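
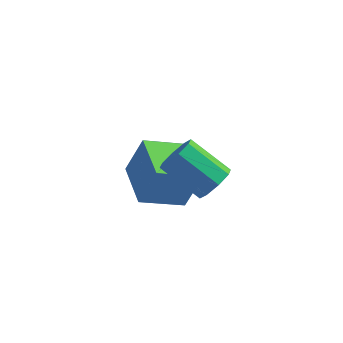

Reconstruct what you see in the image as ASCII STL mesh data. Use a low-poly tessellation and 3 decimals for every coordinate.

solid 
facet normal -0.786 -0.510 0.350
outer loop
vertex -1.249 2.188 -0.85
vertex -2.236 3.847 -0.651
vertex -1.851 2.022 -2.442
endloop
endfacet
facet normal 0.508 -0.855 -0.103
outer loop
vertex -0.444 2.933 -3.069
vertex -1.249 2.188 -0.85
vertex -1.851 2.022 -2.442
endloop
endfacet
facet normal -0.786 -0.509 0.350
outer loop
vertex -1.851 2.022 -2.442
vertex -2.236 3.847 -0.651
vertex -2.837 3.68 -2.243
endloop
endfacet
facet normal -0.352 -0.097 -0.931
outer loop
vertex -2.837 3.68 -2.243
vertex -0.444 2.933 -3.069
vertex -1.851 2.022 -2.442
endloop
endfacet
facet normal 0.352 0.098 0.931
outer loop
vertex -1.249 2.188 -0.85
vertex -0.829 4.758 -1.278
vertex -2.236 3.847 -0.651
endloop
endfacet
facet normal 0.509 -0.855 -0.102
outer loop
vertex 0.157 3.1 -1.477
vertex -1.249 2.188 -0.85
vertex -0.444 2.933 -3.069
endloop
endfacet
facet normal 0.352 0.098 0.931
outer loop
vertex 0.157 3.1 -1.477
vertex -0.829 4.758 -1.278
vertex -1.249 2.188 -0.85
endloop
endfacet
facet normal -0.508 0.855 0.102
outer loop
vertex -2.236 3.847 -0.651
vertex -0.829 4.758 -1.278
vertex -2.837 3.68 -2.243
endloop
endfacet
facet normal -0.352 -0.098 -0.931
outer loop
vertex -1.431 4.592 -2.87
vertex -0.444 2.933 -3.069
vertex -2.837 3.68 -2.243
endloop
endfacet
facet normal -0.509 0.855 0.103
outer loop
vertex -2.837 3.68 -2.243
vertex -0.829 4.758 -1.278
vertex -1.431 4.592 -2.87
endloop
endfacet
facet normal 0.786 0.510 -0.350
outer loop
vertex -1.431 4.592 -2.87
vertex 0.157 3.1 -1.477
vertex -0.444 2.933 -3.069
endloop
endfacet
facet normal 0.786 0.509 -0.350
outer loop
vertex -0.829 4.758 -1.278
vertex 0.157 3.1 -1.477
vertex -1.431 4.592 -2.87
endloop
endfacet
facet normal 0.799 -0.135 -0.586
outer loop
vertex 1.809 0.1 1.567
vertex 1.367 0.111 0.962
vertex 1.742 0.628 1.354
endloop
endfacet
facet normal 0.590 0.365 0.720
outer loop
vertex 1.809 0.1 1.567
vertex 1.742 0.628 1.354
vertex 0.395 0.339 2.604
endloop
endfacet
facet normal 0.590 0.365 0.720
outer loop
vertex 0.395 0.339 2.604
vertex 1.742 0.628 1.354
vertex 0.328 0.867 2.391
endloop
endfacet
facet normal -0.800 0.135 0.585
outer loop
vertex 0.395 0.339 2.604
vertex 0.328 0.867 2.391
vertex -0.047 0.349 1.998
endloop
endfacet
facet normal 0.799 -0.136 -0.586
outer loop
vertex 1.742 0.628 1.354
vertex 1.367 0.111 0.962
vertex 1.455 0.854 0.91
endloop
endfacet
facet normal 0.335 0.910 0.247
outer loop
vertex 1.742 0.628 1.354
vertex 1.455 0.854 0.91
vertex 0.328 0.867 2.391
endloop
endfacet
facet normal 0.333 0.910 0.246
outer loop
vertex 0.328 0.867 2.391
vertex 1.455 0.854 0.91
vertex 0.041 1.092 1.947
endloop
endfacet
facet normal -0.800 0.135 0.585
outer loop
vertex 0.328 0.867 2.391
vertex 0.041 1.092 1.947
vertex -0.047 0.349 1.998
endloop
endfacet
facet normal 0.800 -0.136 -0.585
outer loop
vertex 1.455 0.854 0.91
vertex 1.367 0.111 0.962
vertex 1.117 0.643 0.497
endloop
endfacet
facet normal -0.119 0.920 -0.373
outer loop
vertex 1.455 0.854 0.91
vertex 1.117 0.643 0.497
vertex 0.041 1.092 1.947
endloop
endfacet
facet normal -0.117 0.921 -0.372
outer loop
vertex 0.041 1.092 1.947
vertex 1.117 0.643 0.497
vertex -0.298 0.882 1.534
endloop
endfacet
facet normal -0.798 0.135 0.587
outer loop
vertex 0.041 1.092 1.947
vertex -0.298 0.882 1.534
vertex -0.047 0.349 1.998
endloop
endfacet
facet normal 0.799 -0.136 -0.585
outer loop
vertex 1.117 0.643 0.497
vertex 1.367 0.111 0.962
vertex 0.925 0.121 0.356
endloop
endfacet
facet normal -0.500 0.392 -0.772
outer loop
vertex 1.117 0.643 0.497
vertex 0.925 0.121 0.356
vertex -0.298 0.882 1.534
endloop
endfacet
facet normal -0.500 0.392 -0.772
outer loop
vertex -0.298 0.882 1.534
vertex 0.925 0.121 0.356
vertex -0.489 0.36 1.393
endloop
endfacet
facet normal -0.799 0.134 0.586
outer loop
vertex -0.298 0.882 1.534
vertex -0.489 0.36 1.393
vertex -0.047 0.349 1.998
endloop
endfacet
facet normal 0.800 -0.135 -0.585
outer loop
vertex 0.925 0.121 0.356
vertex 1.367 0.111 0.962
vertex 0.992 -0.407 0.569
endloop
endfacet
facet normal -0.590 -0.365 -0.720
outer loop
vertex 0.925 0.121 0.356
vertex 0.992 -0.407 0.569
vertex -0.489 0.36 1.393
endloop
endfacet
facet normal -0.590 -0.365 -0.720
outer loop
vertex -0.489 0.36 1.393
vertex 0.992 -0.407 0.569
vertex -0.422 -0.168 1.606
endloop
endfacet
facet normal -0.799 0.135 0.586
outer loop
vertex -0.489 0.36 1.393
vertex -0.422 -0.168 1.606
vertex -0.047 0.349 1.998
endloop
endfacet
facet normal 0.800 -0.135 -0.585
outer loop
vertex 0.992 -0.407 0.569
vertex 1.367 0.111 0.962
vertex 1.279 -0.632 1.013
endloop
endfacet
facet normal -0.334 -0.910 -0.245
outer loop
vertex 0.992 -0.407 0.569
vertex 1.279 -0.632 1.013
vertex -0.422 -0.168 1.606
endloop
endfacet
facet normal -0.334 -0.910 -0.247
outer loop
vertex -0.422 -0.168 1.606
vertex 1.279 -0.632 1.013
vertex -0.135 -0.394 2.05
endloop
endfacet
facet normal -0.799 0.136 0.586
outer loop
vertex -0.422 -0.168 1.606
vertex -0.135 -0.394 2.05
vertex -0.047 0.349 1.998
endloop
endfacet
facet normal 0.798 -0.135 -0.587
outer loop
vertex 1.279 -0.632 1.013
vertex 1.367 0.111 0.962
vertex 1.618 -0.422 1.426
endloop
endfacet
facet normal 0.118 -0.921 0.372
outer loop
vertex 1.279 -0.632 1.013
vertex 1.618 -0.422 1.426
vertex -0.135 -0.394 2.05
endloop
endfacet
facet normal 0.118 -0.920 0.373
outer loop
vertex -0.135 -0.394 2.05
vertex 1.618 -0.422 1.426
vertex 0.203 -0.183 2.463
endloop
endfacet
facet normal -0.800 0.136 0.585
outer loop
vertex -0.135 -0.394 2.05
vertex 0.203 -0.183 2.463
vertex -0.047 0.349 1.998
endloop
endfacet
facet normal 0.799 -0.134 -0.586
outer loop
vertex 1.618 -0.422 1.426
vertex 1.367 0.111 0.962
vertex 1.809 0.1 1.567
endloop
endfacet
facet normal 0.500 -0.392 0.772
outer loop
vertex 1.618 -0.422 1.426
vertex 1.809 0.1 1.567
vertex 0.203 -0.183 2.463
endloop
endfacet
facet normal 0.500 -0.392 0.772
outer loop
vertex 0.203 -0.183 2.463
vertex 1.809 0.1 1.567
vertex 0.395 0.339 2.604
endloop
endfacet
facet normal -0.799 0.136 0.585
outer loop
vertex 0.203 -0.183 2.463
vertex 0.395 0.339 2.604
vertex -0.047 0.349 1.998
endloop
endfacet

endsolid


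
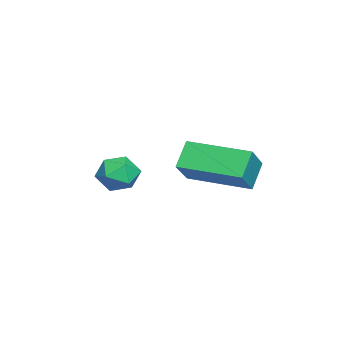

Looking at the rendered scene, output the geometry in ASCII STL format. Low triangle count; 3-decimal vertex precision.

solid 
facet normal -0.743 0.115 -0.660
outer loop
vertex -3.345 1.55 -2.91
vertex -2.965 3.45 -3.007
vertex -2.711 1.386 -3.652
endloop
endfacet
facet normal -0.196 -0.979 0.049
outer loop
vertex -1.835 1.25 -2.873
vertex -3.345 1.55 -2.91
vertex -2.711 1.386 -3.652
endloop
endfacet
facet normal -0.743 0.115 -0.660
outer loop
vertex -2.711 1.386 -3.652
vertex -2.965 3.45 -3.007
vertex -2.331 3.286 -3.749
endloop
endfacet
facet normal 0.641 -0.166 -0.750
outer loop
vertex -2.331 3.286 -3.749
vertex -1.835 1.25 -2.873
vertex -2.711 1.386 -3.652
endloop
endfacet
facet normal -0.641 0.166 0.750
outer loop
vertex -3.345 1.55 -2.91
vertex -2.089 3.314 -2.228
vertex -2.965 3.45 -3.007
endloop
endfacet
facet normal -0.196 -0.979 0.049
outer loop
vertex -2.469 1.414 -2.131
vertex -3.345 1.55 -2.91
vertex -1.835 1.25 -2.873
endloop
endfacet
facet normal -0.641 0.166 0.750
outer loop
vertex -2.469 1.414 -2.131
vertex -2.089 3.314 -2.228
vertex -3.345 1.55 -2.91
endloop
endfacet
facet normal 0.196 0.979 -0.049
outer loop
vertex -2.965 3.45 -3.007
vertex -2.089 3.314 -2.228
vertex -2.331 3.286 -3.749
endloop
endfacet
facet normal 0.641 -0.166 -0.750
outer loop
vertex -1.455 3.15 -2.97
vertex -1.835 1.25 -2.873
vertex -2.331 3.286 -3.749
endloop
endfacet
facet normal 0.196 0.979 -0.049
outer loop
vertex -2.331 3.286 -3.749
vertex -2.089 3.314 -2.228
vertex -1.455 3.15 -2.97
endloop
endfacet
facet normal 0.743 -0.115 0.660
outer loop
vertex -1.455 3.15 -2.97
vertex -2.469 1.414 -2.131
vertex -1.835 1.25 -2.873
endloop
endfacet
facet normal 0.743 -0.115 0.660
outer loop
vertex -2.089 3.314 -2.228
vertex -2.469 1.414 -2.131
vertex -1.455 3.15 -2.97
endloop
endfacet
facet normal -0.717 0.618 0.323
outer loop
vertex -2.627 0.108 -3.45
vertex -3.111 -0.339 -3.669
vertex -2.861 -0.387 -3.023
endloop
endfacet
facet normal -0.128 0.682 0.720
outer loop
vertex -2.627 0.108 -3.45
vertex -2.861 -0.387 -3.023
vertex -2.183 -0.238 -3.044
endloop
endfacet
facet normal 0.410 0.865 0.289
outer loop
vertex -2.627 0.108 -3.45
vertex -2.183 -0.238 -3.044
vertex -2.014 -0.098 -3.702
endloop
endfacet
facet normal 0.153 0.914 -0.376
outer loop
vertex -2.627 0.108 -3.45
vertex -2.014 -0.098 -3.702
vertex -2.588 -0.161 -4.088
endloop
endfacet
facet normal -0.543 0.761 -0.354
outer loop
vertex -2.627 0.108 -3.45
vertex -2.588 -0.161 -4.088
vertex -3.111 -0.339 -3.669
endloop
endfacet
facet normal 0.022 0.041 0.999
outer loop
vertex -2.183 -0.238 -3.044
vertex -2.861 -0.387 -3.023
vertex -2.392 -0.899 -3.012
endloop
endfacet
facet normal -0.932 -0.062 0.356
outer loop
vertex -2.861 -0.387 -3.023
vertex -3.111 -0.339 -3.669
vertex -2.966 -0.962 -3.398
endloop
endfacet
facet normal -0.651 0.170 -0.740
outer loop
vertex -3.111 -0.339 -3.669
vertex -2.588 -0.161 -4.088
vertex -2.797 -0.822 -4.056
endloop
endfacet
facet normal 0.475 0.418 -0.774
outer loop
vertex -2.588 -0.161 -4.088
vertex -2.014 -0.098 -3.702
vertex -2.119 -0.673 -4.077
endloop
endfacet
facet normal 0.892 0.338 0.301
outer loop
vertex -2.014 -0.098 -3.702
vertex -2.183 -0.238 -3.044
vertex -1.869 -0.721 -3.431
endloop
endfacet
facet normal -0.153 -0.914 0.376
outer loop
vertex -2.353 -1.168 -3.65
vertex -2.392 -0.899 -3.012
vertex -2.966 -0.962 -3.398
endloop
endfacet
facet normal -0.410 -0.865 -0.289
outer loop
vertex -2.353 -1.168 -3.65
vertex -2.966 -0.962 -3.398
vertex -2.797 -0.822 -4.056
endloop
endfacet
facet normal 0.128 -0.682 -0.720
outer loop
vertex -2.353 -1.168 -3.65
vertex -2.797 -0.822 -4.056
vertex -2.119 -0.673 -4.077
endloop
endfacet
facet normal 0.717 -0.618 -0.323
outer loop
vertex -2.353 -1.168 -3.65
vertex -2.119 -0.673 -4.077
vertex -1.869 -0.721 -3.431
endloop
endfacet
facet normal 0.543 -0.761 0.354
outer loop
vertex -2.353 -1.168 -3.65
vertex -1.869 -0.721 -3.431
vertex -2.392 -0.899 -3.012
endloop
endfacet
facet normal -0.475 -0.418 0.774
outer loop
vertex -2.966 -0.962 -3.398
vertex -2.392 -0.899 -3.012
vertex -2.861 -0.387 -3.023
endloop
endfacet
facet normal -0.892 -0.338 -0.301
outer loop
vertex -2.797 -0.822 -4.056
vertex -2.966 -0.962 -3.398
vertex -3.111 -0.339 -3.669
endloop
endfacet
facet normal -0.022 -0.041 -0.999
outer loop
vertex -2.119 -0.673 -4.077
vertex -2.797 -0.822 -4.056
vertex -2.588 -0.161 -4.088
endloop
endfacet
facet normal 0.932 0.062 -0.356
outer loop
vertex -1.869 -0.721 -3.431
vertex -2.119 -0.673 -4.077
vertex -2.014 -0.098 -3.702
endloop
endfacet
facet normal 0.651 -0.170 0.740
outer loop
vertex -2.392 -0.899 -3.012
vertex -1.869 -0.721 -3.431
vertex -2.183 -0.238 -3.044
endloop
endfacet

endsolid


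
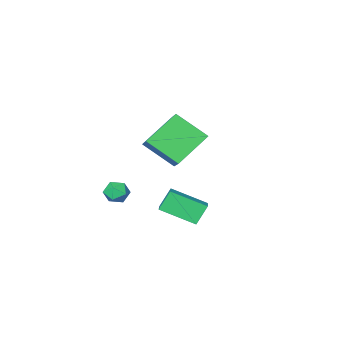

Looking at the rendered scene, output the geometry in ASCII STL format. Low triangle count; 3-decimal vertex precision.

solid 
facet normal -0.648 0.641 -0.410
outer loop
vertex -0.668 2.28 1.171
vertex -0.139 3.054 1.545
vertex -0.077 2.307 0.279
endloop
endfacet
facet normal -0.524 -0.767 -0.370
outer loop
vertex 1.059 1.186 0.995
vertex -0.668 2.28 1.171
vertex -0.077 2.307 0.279
endloop
endfacet
facet normal -0.649 0.641 -0.410
outer loop
vertex -0.077 2.307 0.279
vertex -0.139 3.054 1.545
vertex 0.452 3.082 0.653
endloop
endfacet
facet normal 0.551 0.026 -0.834
outer loop
vertex 0.452 3.082 0.653
vertex 1.059 1.186 0.995
vertex -0.077 2.307 0.279
endloop
endfacet
facet normal -0.551 -0.026 0.834
outer loop
vertex -0.668 2.28 1.171
vertex 0.997 1.933 2.261
vertex -0.139 3.054 1.545
endloop
endfacet
facet normal -0.524 -0.767 -0.371
outer loop
vertex 0.468 1.158 1.887
vertex -0.668 2.28 1.171
vertex 1.059 1.186 0.995
endloop
endfacet
facet normal -0.551 -0.026 0.834
outer loop
vertex 0.468 1.158 1.887
vertex 0.997 1.933 2.261
vertex -0.668 2.28 1.171
endloop
endfacet
facet normal 0.523 0.767 0.371
outer loop
vertex -0.139 3.054 1.545
vertex 0.997 1.933 2.261
vertex 0.452 3.082 0.653
endloop
endfacet
facet normal 0.551 0.026 -0.834
outer loop
vertex 1.588 1.96 1.369
vertex 1.059 1.186 0.995
vertex 0.452 3.082 0.653
endloop
endfacet
facet normal 0.524 0.767 0.370
outer loop
vertex 0.452 3.082 0.653
vertex 0.997 1.933 2.261
vertex 1.588 1.96 1.369
endloop
endfacet
facet normal 0.649 -0.641 0.410
outer loop
vertex 1.588 1.96 1.369
vertex 0.468 1.158 1.887
vertex 1.059 1.186 0.995
endloop
endfacet
facet normal 0.649 -0.641 0.410
outer loop
vertex 0.997 1.933 2.261
vertex 0.468 1.158 1.887
vertex 1.588 1.96 1.369
endloop
endfacet
facet normal -0.474 0.657 -0.587
outer loop
vertex -3.389 -1.732 2.635
vertex -1.719 -1.597 1.437
vertex -3.946 -2.949 1.722
endloop
endfacet
facet normal -0.811 -0.065 0.582
outer loop
vertex -3.041 -4.203 2.843
vertex -3.389 -1.732 2.635
vertex -3.946 -2.949 1.722
endloop
endfacet
facet normal -0.474 0.657 -0.587
outer loop
vertex -3.946 -2.949 1.722
vertex -1.719 -1.597 1.437
vertex -2.275 -2.814 0.524
endloop
endfacet
facet normal -0.343 -0.751 -0.563
outer loop
vertex -2.275 -2.814 0.524
vertex -3.041 -4.203 2.843
vertex -3.946 -2.949 1.722
endloop
endfacet
facet normal 0.343 0.751 0.563
outer loop
vertex -3.389 -1.732 2.635
vertex -0.814 -2.851 2.558
vertex -1.719 -1.597 1.437
endloop
endfacet
facet normal -0.811 -0.065 0.581
outer loop
vertex -2.485 -2.986 3.756
vertex -3.389 -1.732 2.635
vertex -3.041 -4.203 2.843
endloop
endfacet
facet normal 0.343 0.751 0.564
outer loop
vertex -2.485 -2.986 3.756
vertex -0.814 -2.851 2.558
vertex -3.389 -1.732 2.635
endloop
endfacet
facet normal 0.811 0.066 -0.581
outer loop
vertex -1.719 -1.597 1.437
vertex -0.814 -2.851 2.558
vertex -2.275 -2.814 0.524
endloop
endfacet
facet normal -0.343 -0.751 -0.563
outer loop
vertex -1.371 -4.068 1.645
vertex -3.041 -4.203 2.843
vertex -2.275 -2.814 0.524
endloop
endfacet
facet normal 0.811 0.065 -0.581
outer loop
vertex -2.275 -2.814 0.524
vertex -0.814 -2.851 2.558
vertex -1.371 -4.068 1.645
endloop
endfacet
facet normal 0.474 -0.657 0.587
outer loop
vertex -1.371 -4.068 1.645
vertex -2.485 -2.986 3.756
vertex -3.041 -4.203 2.843
endloop
endfacet
facet normal 0.474 -0.657 0.587
outer loop
vertex -0.814 -2.851 2.558
vertex -2.485 -2.986 3.756
vertex -1.371 -4.068 1.645
endloop
endfacet
facet normal -0.090 0.629 0.772
outer loop
vertex 1.434 -0.916 0.832
vertex 1.206 -1.402 1.201
vertex 1.846 -1.283 1.179
endloop
endfacet
facet normal 0.445 0.826 0.345
outer loop
vertex 1.434 -0.916 0.832
vertex 1.846 -1.283 1.179
vertex 1.998 -1.11 0.569
endloop
endfacet
facet normal 0.178 0.935 -0.308
outer loop
vertex 1.434 -0.916 0.832
vertex 1.998 -1.11 0.569
vertex 1.451 -1.123 0.214
endloop
endfacet
facet normal -0.522 0.804 -0.284
outer loop
vertex 1.434 -0.916 0.832
vertex 1.451 -1.123 0.214
vertex 0.962 -1.303 0.604
endloop
endfacet
facet normal -0.689 0.615 0.384
outer loop
vertex 1.434 -0.916 0.832
vertex 0.962 -1.303 0.604
vertex 1.206 -1.402 1.201
endloop
endfacet
facet normal 0.908 0.284 0.307
outer loop
vertex 1.998 -1.11 0.569
vertex 1.846 -1.283 1.179
vertex 2.118 -1.717 0.776
endloop
endfacet
facet normal 0.041 -0.036 0.999
outer loop
vertex 1.846 -1.283 1.179
vertex 1.206 -1.402 1.201
vertex 1.629 -1.897 1.166
endloop
endfacet
facet normal -0.927 -0.057 0.370
outer loop
vertex 1.206 -1.402 1.201
vertex 0.962 -1.303 0.604
vertex 1.082 -1.91 0.811
endloop
endfacet
facet normal -0.658 0.248 -0.711
outer loop
vertex 0.962 -1.303 0.604
vertex 1.451 -1.123 0.214
vertex 1.234 -1.737 0.201
endloop
endfacet
facet normal 0.476 0.460 -0.750
outer loop
vertex 1.451 -1.123 0.214
vertex 1.998 -1.11 0.569
vertex 1.874 -1.618 0.179
endloop
endfacet
facet normal 0.522 -0.804 0.284
outer loop
vertex 1.646 -2.104 0.548
vertex 2.118 -1.717 0.776
vertex 1.629 -1.897 1.166
endloop
endfacet
facet normal -0.178 -0.935 0.308
outer loop
vertex 1.646 -2.104 0.548
vertex 1.629 -1.897 1.166
vertex 1.082 -1.91 0.811
endloop
endfacet
facet normal -0.445 -0.826 -0.345
outer loop
vertex 1.646 -2.104 0.548
vertex 1.082 -1.91 0.811
vertex 1.234 -1.737 0.201
endloop
endfacet
facet normal 0.090 -0.629 -0.772
outer loop
vertex 1.646 -2.104 0.548
vertex 1.234 -1.737 0.201
vertex 1.874 -1.618 0.179
endloop
endfacet
facet normal 0.689 -0.615 -0.384
outer loop
vertex 1.646 -2.104 0.548
vertex 1.874 -1.618 0.179
vertex 2.118 -1.717 0.776
endloop
endfacet
facet normal 0.658 -0.248 0.711
outer loop
vertex 1.629 -1.897 1.166
vertex 2.118 -1.717 0.776
vertex 1.846 -1.283 1.179
endloop
endfacet
facet normal -0.476 -0.460 0.750
outer loop
vertex 1.082 -1.91 0.811
vertex 1.629 -1.897 1.166
vertex 1.206 -1.402 1.201
endloop
endfacet
facet normal -0.908 -0.284 -0.307
outer loop
vertex 1.234 -1.737 0.201
vertex 1.082 -1.91 0.811
vertex 0.962 -1.303 0.604
endloop
endfacet
facet normal -0.041 0.036 -0.999
outer loop
vertex 1.874 -1.618 0.179
vertex 1.234 -1.737 0.201
vertex 1.451 -1.123 0.214
endloop
endfacet
facet normal 0.927 0.057 -0.370
outer loop
vertex 2.118 -1.717 0.776
vertex 1.874 -1.618 0.179
vertex 1.998 -1.11 0.569
endloop
endfacet

endsolid


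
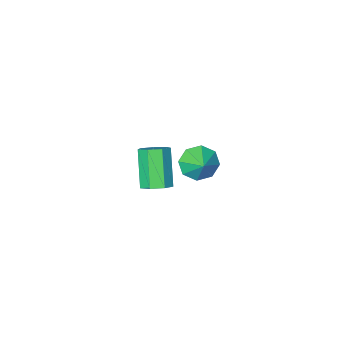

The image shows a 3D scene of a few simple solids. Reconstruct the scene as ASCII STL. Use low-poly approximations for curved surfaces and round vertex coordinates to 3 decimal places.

solid 
facet normal -0.275 -0.802 -0.531
outer loop
vertex 4.052 3.322 1.846
vertex 3.723 2.959 2.564
vertex 3.412 3.479 1.94
endloop
endfacet
facet normal 0.181 0.930 -0.319
outer loop
vertex 4.052 3.322 1.846
vertex 3.412 3.479 1.94
vertex 3.997 3.761 3.096
endloop
endfacet
facet normal -0.274 -0.802 -0.531
outer loop
vertex 3.412 3.479 1.94
vertex 3.723 2.959 2.564
vertex 2.954 3.331 2.4
endloop
endfacet
facet normal -0.352 0.935 -0.050
outer loop
vertex 3.412 3.479 1.94
vertex 2.954 3.331 2.4
vertex 3.997 3.761 3.096
endloop
endfacet
facet normal -0.275 -0.802 -0.530
outer loop
vertex 2.954 3.331 2.4
vertex 3.723 2.959 2.564
vertex 2.946 2.966 2.956
endloop
endfacet
facet normal -0.578 0.686 0.442
outer loop
vertex 2.954 3.331 2.4
vertex 2.946 2.966 2.956
vertex 3.997 3.761 3.096
endloop
endfacet
facet normal -0.275 -0.802 -0.531
outer loop
vertex 2.946 2.966 2.956
vertex 3.723 2.959 2.564
vertex 3.393 2.596 3.283
endloop
endfacet
facet normal -0.365 0.329 0.871
outer loop
vertex 2.946 2.966 2.956
vertex 3.393 2.596 3.283
vertex 3.997 3.761 3.096
endloop
endfacet
facet normal -0.274 -0.802 -0.531
outer loop
vertex 3.393 2.596 3.283
vertex 3.723 2.959 2.564
vertex 4.034 2.439 3.189
endloop
endfacet
facet normal 0.162 0.074 0.984
outer loop
vertex 3.393 2.596 3.283
vertex 4.034 2.439 3.189
vertex 3.997 3.761 3.096
endloop
endfacet
facet normal -0.274 -0.802 -0.531
outer loop
vertex 4.034 2.439 3.189
vertex 3.723 2.959 2.564
vertex 4.492 2.587 2.729
endloop
endfacet
facet normal 0.696 0.070 0.715
outer loop
vertex 4.034 2.439 3.189
vertex 4.492 2.587 2.729
vertex 3.997 3.761 3.096
endloop
endfacet
facet normal -0.274 -0.802 -0.531
outer loop
vertex 4.492 2.587 2.729
vertex 3.723 2.959 2.564
vertex 4.499 2.953 2.173
endloop
endfacet
facet normal 0.921 0.319 0.222
outer loop
vertex 4.492 2.587 2.729
vertex 4.499 2.953 2.173
vertex 3.997 3.761 3.096
endloop
endfacet
facet normal -0.274 -0.802 -0.531
outer loop
vertex 4.499 2.953 2.173
vertex 3.723 2.959 2.564
vertex 4.052 3.322 1.846
endloop
endfacet
facet normal 0.708 0.675 -0.206
outer loop
vertex 4.499 2.953 2.173
vertex 4.052 3.322 1.846
vertex 3.997 3.761 3.096
endloop
endfacet
facet normal 0.259 0.536 -0.804
outer loop
vertex 3.562 -1.356 -2.637
vertex 3.027 -1.698 -3.037
vertex 2.978 -1.068 -2.633
endloop
endfacet
facet normal 0.359 0.719 0.596
outer loop
vertex 3.562 -1.356 -2.637
vertex 2.978 -1.068 -2.633
vertex 3.028 -2.461 -0.982
endloop
endfacet
facet normal 0.359 0.719 0.596
outer loop
vertex 3.028 -2.461 -0.982
vertex 2.978 -1.068 -2.633
vertex 2.444 -2.173 -0.978
endloop
endfacet
facet normal -0.259 -0.537 0.803
outer loop
vertex 3.028 -2.461 -0.982
vertex 2.444 -2.173 -0.978
vertex 2.493 -2.802 -1.383
endloop
endfacet
facet normal 0.259 0.536 -0.804
outer loop
vertex 2.978 -1.068 -2.633
vertex 3.027 -1.698 -3.037
vertex 2.431 -1.254 -2.933
endloop
endfacet
facet normal -0.477 0.794 0.377
outer loop
vertex 2.978 -1.068 -2.633
vertex 2.431 -1.254 -2.933
vertex 2.444 -2.173 -0.978
endloop
endfacet
facet normal -0.476 0.795 0.377
outer loop
vertex 2.444 -2.173 -0.978
vertex 2.431 -1.254 -2.933
vertex 1.898 -2.358 -1.278
endloop
endfacet
facet normal -0.259 -0.537 0.803
outer loop
vertex 2.444 -2.173 -0.978
vertex 1.898 -2.358 -1.278
vertex 2.493 -2.802 -1.383
endloop
endfacet
facet normal 0.259 0.536 -0.803
outer loop
vertex 2.431 -1.254 -2.933
vertex 3.027 -1.698 -3.037
vertex 2.333 -1.774 -3.312
endloop
endfacet
facet normal -0.954 0.272 -0.126
outer loop
vertex 2.431 -1.254 -2.933
vertex 2.333 -1.774 -3.312
vertex 1.898 -2.358 -1.278
endloop
endfacet
facet normal -0.954 0.273 -0.126
outer loop
vertex 1.898 -2.358 -1.278
vertex 2.333 -1.774 -3.312
vertex 1.799 -2.878 -1.657
endloop
endfacet
facet normal -0.258 -0.536 0.803
outer loop
vertex 1.898 -2.358 -1.278
vertex 1.799 -2.878 -1.657
vertex 2.493 -2.802 -1.383
endloop
endfacet
facet normal 0.259 0.537 -0.803
outer loop
vertex 2.333 -1.774 -3.312
vertex 3.027 -1.698 -3.037
vertex 2.757 -2.236 -3.484
endloop
endfacet
facet normal -0.713 -0.455 -0.534
outer loop
vertex 2.333 -1.774 -3.312
vertex 2.757 -2.236 -3.484
vertex 1.799 -2.878 -1.657
endloop
endfacet
facet normal -0.713 -0.455 -0.534
outer loop
vertex 1.799 -2.878 -1.657
vertex 2.757 -2.236 -3.484
vertex 2.223 -3.341 -1.829
endloop
endfacet
facet normal -0.259 -0.536 0.804
outer loop
vertex 1.799 -2.878 -1.657
vertex 2.223 -3.341 -1.829
vertex 2.493 -2.802 -1.383
endloop
endfacet
facet normal 0.259 0.537 -0.803
outer loop
vertex 2.757 -2.236 -3.484
vertex 3.027 -1.698 -3.037
vertex 3.384 -2.293 -3.32
endloop
endfacet
facet normal 0.065 -0.839 -0.540
outer loop
vertex 2.757 -2.236 -3.484
vertex 3.384 -2.293 -3.32
vertex 2.223 -3.341 -1.829
endloop
endfacet
facet normal 0.065 -0.839 -0.540
outer loop
vertex 2.223 -3.341 -1.829
vertex 3.384 -2.293 -3.32
vertex 2.851 -3.398 -1.665
endloop
endfacet
facet normal -0.259 -0.536 0.804
outer loop
vertex 2.223 -3.341 -1.829
vertex 2.851 -3.398 -1.665
vertex 2.493 -2.802 -1.383
endloop
endfacet
facet normal 0.259 0.537 -0.803
outer loop
vertex 3.384 -2.293 -3.32
vertex 3.027 -1.698 -3.037
vertex 3.742 -1.902 -2.943
endloop
endfacet
facet normal 0.794 -0.592 -0.140
outer loop
vertex 3.384 -2.293 -3.32
vertex 3.742 -1.902 -2.943
vertex 2.851 -3.398 -1.665
endloop
endfacet
facet normal 0.794 -0.592 -0.140
outer loop
vertex 2.851 -3.398 -1.665
vertex 3.742 -1.902 -2.943
vertex 3.209 -3.007 -1.288
endloop
endfacet
facet normal -0.260 -0.536 0.803
outer loop
vertex 2.851 -3.398 -1.665
vertex 3.209 -3.007 -1.288
vertex 2.493 -2.802 -1.383
endloop
endfacet
facet normal 0.259 0.536 -0.804
outer loop
vertex 3.742 -1.902 -2.943
vertex 3.027 -1.698 -3.037
vertex 3.562 -1.356 -2.637
endloop
endfacet
facet normal 0.926 0.100 0.365
outer loop
vertex 3.742 -1.902 -2.943
vertex 3.562 -1.356 -2.637
vertex 3.209 -3.007 -1.288
endloop
endfacet
facet normal 0.925 0.101 0.366
outer loop
vertex 3.209 -3.007 -1.288
vertex 3.562 -1.356 -2.637
vertex 3.028 -2.461 -0.982
endloop
endfacet
facet normal -0.260 -0.536 0.803
outer loop
vertex 3.209 -3.007 -1.288
vertex 3.028 -2.461 -0.982
vertex 2.493 -2.802 -1.383
endloop
endfacet

endsolid


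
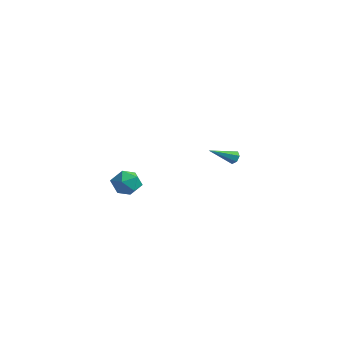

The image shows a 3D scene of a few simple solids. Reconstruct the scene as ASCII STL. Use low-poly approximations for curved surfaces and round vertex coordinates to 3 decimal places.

solid 
facet normal 0.187 0.386 0.903
outer loop
vertex 2.828 -3.199 3.94
vertex 2.7 -4.081 4.343
vertex 3.588 -3.805 4.041
endloop
endfacet
facet normal 0.540 0.743 0.396
outer loop
vertex 2.828 -3.199 3.94
vertex 3.588 -3.805 4.041
vertex 3.481 -3.288 3.218
endloop
endfacet
facet normal 0.060 0.996 -0.069
outer loop
vertex 2.828 -3.199 3.94
vertex 3.481 -3.288 3.218
vertex 2.526 -3.245 3.011
endloop
endfacet
facet normal -0.587 0.795 0.151
outer loop
vertex 2.828 -3.199 3.94
vertex 2.526 -3.245 3.011
vertex 2.043 -3.734 3.706
endloop
endfacet
facet normal -0.509 0.418 0.753
outer loop
vertex 2.828 -3.199 3.94
vertex 2.043 -3.734 3.706
vertex 2.7 -4.081 4.343
endloop
endfacet
facet normal 0.959 0.280 0.051
outer loop
vertex 3.481 -3.288 3.218
vertex 3.588 -3.805 4.041
vertex 3.757 -4.226 3.174
endloop
endfacet
facet normal 0.389 -0.299 0.871
outer loop
vertex 3.588 -3.805 4.041
vertex 2.7 -4.081 4.343
vertex 3.274 -4.715 3.869
endloop
endfacet
facet normal -0.739 -0.247 0.627
outer loop
vertex 2.7 -4.081 4.343
vertex 2.043 -3.734 3.706
vertex 2.319 -4.672 3.662
endloop
endfacet
facet normal -0.865 0.364 -0.345
outer loop
vertex 2.043 -3.734 3.706
vertex 2.526 -3.245 3.011
vertex 2.212 -4.155 2.839
endloop
endfacet
facet normal 0.183 0.690 -0.701
outer loop
vertex 2.526 -3.245 3.011
vertex 3.481 -3.288 3.218
vertex 3.1 -3.879 2.537
endloop
endfacet
facet normal 0.587 -0.795 -0.151
outer loop
vertex 2.972 -4.761 2.94
vertex 3.757 -4.226 3.174
vertex 3.274 -4.715 3.869
endloop
endfacet
facet normal -0.060 -0.996 0.069
outer loop
vertex 2.972 -4.761 2.94
vertex 3.274 -4.715 3.869
vertex 2.319 -4.672 3.662
endloop
endfacet
facet normal -0.540 -0.743 -0.396
outer loop
vertex 2.972 -4.761 2.94
vertex 2.319 -4.672 3.662
vertex 2.212 -4.155 2.839
endloop
endfacet
facet normal -0.187 -0.386 -0.903
outer loop
vertex 2.972 -4.761 2.94
vertex 2.212 -4.155 2.839
vertex 3.1 -3.879 2.537
endloop
endfacet
facet normal 0.509 -0.418 -0.753
outer loop
vertex 2.972 -4.761 2.94
vertex 3.1 -3.879 2.537
vertex 3.757 -4.226 3.174
endloop
endfacet
facet normal 0.865 -0.364 0.345
outer loop
vertex 3.274 -4.715 3.869
vertex 3.757 -4.226 3.174
vertex 3.588 -3.805 4.041
endloop
endfacet
facet normal -0.183 -0.690 0.701
outer loop
vertex 2.319 -4.672 3.662
vertex 3.274 -4.715 3.869
vertex 2.7 -4.081 4.343
endloop
endfacet
facet normal -0.959 -0.280 -0.051
outer loop
vertex 2.212 -4.155 2.839
vertex 2.319 -4.672 3.662
vertex 2.043 -3.734 3.706
endloop
endfacet
facet normal -0.389 0.299 -0.871
outer loop
vertex 3.1 -3.879 2.537
vertex 2.212 -4.155 2.839
vertex 2.526 -3.245 3.011
endloop
endfacet
facet normal 0.739 0.247 -0.627
outer loop
vertex 3.757 -4.226 3.174
vertex 3.1 -3.879 2.537
vertex 3.481 -3.288 3.218
endloop
endfacet
facet normal 0.289 0.829 -0.480
outer loop
vertex 3.821 4.547 3.003
vertex 3.378 4.555 2.75
vertex 3.493 4.773 3.196
endloop
endfacet
facet normal 0.522 0.030 0.852
outer loop
vertex 3.821 4.547 3.003
vertex 3.493 4.773 3.196
vertex 2.822 2.965 3.67
endloop
endfacet
facet normal 0.291 0.828 -0.480
outer loop
vertex 3.493 4.773 3.196
vertex 3.378 4.555 2.75
vertex 3.079 4.836 3.054
endloop
endfacet
facet normal -0.260 0.334 0.906
outer loop
vertex 3.493 4.773 3.196
vertex 3.079 4.836 3.054
vertex 2.822 2.965 3.67
endloop
endfacet
facet normal 0.291 0.828 -0.479
outer loop
vertex 3.079 4.836 3.054
vertex 3.378 4.555 2.75
vertex 2.89 4.687 2.682
endloop
endfacet
facet normal -0.901 0.242 0.361
outer loop
vertex 3.079 4.836 3.054
vertex 2.89 4.687 2.682
vertex 2.822 2.965 3.67
endloop
endfacet
facet normal 0.291 0.828 -0.480
outer loop
vertex 2.89 4.687 2.682
vertex 3.378 4.555 2.75
vertex 3.068 4.439 2.362
endloop
endfacet
facet normal -0.912 -0.177 -0.370
outer loop
vertex 2.89 4.687 2.682
vertex 3.068 4.439 2.362
vertex 2.822 2.965 3.67
endloop
endfacet
facet normal 0.289 0.829 -0.479
outer loop
vertex 3.068 4.439 2.362
vertex 3.378 4.555 2.75
vertex 3.48 4.279 2.334
endloop
endfacet
facet normal -0.287 -0.609 -0.740
outer loop
vertex 3.068 4.439 2.362
vertex 3.48 4.279 2.334
vertex 2.822 2.965 3.67
endloop
endfacet
facet normal 0.289 0.829 -0.479
outer loop
vertex 3.48 4.279 2.334
vertex 3.378 4.555 2.75
vertex 3.815 4.327 2.619
endloop
endfacet
facet normal 0.502 -0.727 -0.468
outer loop
vertex 3.48 4.279 2.334
vertex 3.815 4.327 2.619
vertex 2.822 2.965 3.67
endloop
endfacet
facet normal 0.289 0.829 -0.479
outer loop
vertex 3.815 4.327 2.619
vertex 3.378 4.555 2.75
vertex 3.821 4.547 3.003
endloop
endfacet
facet normal 0.863 -0.444 0.241
outer loop
vertex 3.815 4.327 2.619
vertex 3.821 4.547 3.003
vertex 2.822 2.965 3.67
endloop
endfacet

endsolid


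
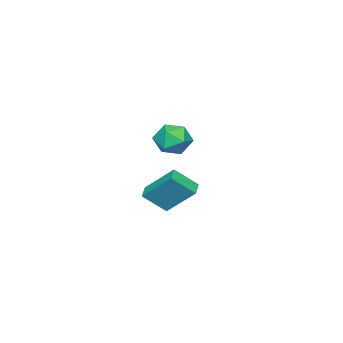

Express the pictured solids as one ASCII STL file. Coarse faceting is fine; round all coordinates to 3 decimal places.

solid 
facet normal -0.479 0.576 -0.662
outer loop
vertex 2.213 3.998 0.399
vertex 2.937 4.326 0.16
vertex 2.415 2.472 -1.073
endloop
endfacet
facet normal -0.872 -0.394 0.289
outer loop
vertex 3.163 1.574 -0.04
vertex 2.213 3.998 0.399
vertex 2.415 2.472 -1.073
endloop
endfacet
facet normal -0.480 0.575 -0.662
outer loop
vertex 2.415 2.472 -1.073
vertex 2.937 4.326 0.16
vertex 3.139 2.8 -1.313
endloop
endfacet
facet normal 0.095 -0.716 -0.691
outer loop
vertex 3.139 2.8 -1.313
vertex 3.163 1.574 -0.04
vertex 2.415 2.472 -1.073
endloop
endfacet
facet normal -0.096 0.716 0.692
outer loop
vertex 2.213 3.998 0.399
vertex 3.685 3.428 1.193
vertex 2.937 4.326 0.16
endloop
endfacet
facet normal -0.872 -0.394 0.289
outer loop
vertex 2.961 3.1 1.433
vertex 2.213 3.998 0.399
vertex 3.163 1.574 -0.04
endloop
endfacet
facet normal -0.095 0.716 0.691
outer loop
vertex 2.961 3.1 1.433
vertex 3.685 3.428 1.193
vertex 2.213 3.998 0.399
endloop
endfacet
facet normal 0.872 0.394 -0.289
outer loop
vertex 2.937 4.326 0.16
vertex 3.685 3.428 1.193
vertex 3.139 2.8 -1.313
endloop
endfacet
facet normal 0.096 -0.716 -0.691
outer loop
vertex 3.887 1.902 -0.279
vertex 3.163 1.574 -0.04
vertex 3.139 2.8 -1.313
endloop
endfacet
facet normal 0.872 0.394 -0.289
outer loop
vertex 3.139 2.8 -1.313
vertex 3.685 3.428 1.193
vertex 3.887 1.902 -0.279
endloop
endfacet
facet normal 0.479 -0.576 0.662
outer loop
vertex 3.887 1.902 -0.279
vertex 2.961 3.1 1.433
vertex 3.163 1.574 -0.04
endloop
endfacet
facet normal 0.480 -0.575 0.662
outer loop
vertex 3.685 3.428 1.193
vertex 2.961 3.1 1.433
vertex 3.887 1.902 -0.279
endloop
endfacet
facet normal 0.105 -0.011 0.994
outer loop
vertex -3.666 -0.735 1.353
vertex -3.517 -1.85 1.325
vertex -2.631 -1.163 1.239
endloop
endfacet
facet normal 0.331 0.608 0.722
outer loop
vertex -3.666 -0.735 1.353
vertex -2.631 -1.163 1.239
vertex -2.941 -0.27 0.629
endloop
endfacet
facet normal -0.214 0.905 0.367
outer loop
vertex -3.666 -0.735 1.353
vertex -2.941 -0.27 0.629
vertex -4.019 -0.406 0.337
endloop
endfacet
facet normal -0.776 0.468 0.421
outer loop
vertex -3.666 -0.735 1.353
vertex -4.019 -0.406 0.337
vertex -4.375 -1.383 0.767
endloop
endfacet
facet normal -0.579 -0.098 0.809
outer loop
vertex -3.666 -0.735 1.353
vertex -4.375 -1.383 0.767
vertex -3.517 -1.85 1.325
endloop
endfacet
facet normal 0.848 0.466 0.252
outer loop
vertex -2.941 -0.27 0.629
vertex -2.631 -1.163 1.239
vertex -2.345 -1.097 0.153
endloop
endfacet
facet normal 0.483 -0.536 0.693
outer loop
vertex -2.631 -1.163 1.239
vertex -3.517 -1.85 1.325
vertex -2.701 -2.074 0.583
endloop
endfacet
facet normal -0.624 -0.676 0.393
outer loop
vertex -3.517 -1.85 1.325
vertex -4.375 -1.383 0.767
vertex -3.779 -2.21 0.291
endloop
endfacet
facet normal -0.942 0.241 -0.233
outer loop
vertex -4.375 -1.383 0.767
vertex -4.019 -0.406 0.337
vertex -4.089 -1.317 -0.319
endloop
endfacet
facet normal -0.032 0.946 -0.321
outer loop
vertex -4.019 -0.406 0.337
vertex -2.941 -0.27 0.629
vertex -3.203 -0.63 -0.405
endloop
endfacet
facet normal 0.776 -0.468 -0.421
outer loop
vertex -3.054 -1.745 -0.433
vertex -2.345 -1.097 0.153
vertex -2.701 -2.074 0.583
endloop
endfacet
facet normal 0.214 -0.905 -0.367
outer loop
vertex -3.054 -1.745 -0.433
vertex -2.701 -2.074 0.583
vertex -3.779 -2.21 0.291
endloop
endfacet
facet normal -0.331 -0.608 -0.722
outer loop
vertex -3.054 -1.745 -0.433
vertex -3.779 -2.21 0.291
vertex -4.089 -1.317 -0.319
endloop
endfacet
facet normal -0.105 0.011 -0.994
outer loop
vertex -3.054 -1.745 -0.433
vertex -4.089 -1.317 -0.319
vertex -3.203 -0.63 -0.405
endloop
endfacet
facet normal 0.579 0.098 -0.809
outer loop
vertex -3.054 -1.745 -0.433
vertex -3.203 -0.63 -0.405
vertex -2.345 -1.097 0.153
endloop
endfacet
facet normal 0.942 -0.241 0.233
outer loop
vertex -2.701 -2.074 0.583
vertex -2.345 -1.097 0.153
vertex -2.631 -1.163 1.239
endloop
endfacet
facet normal 0.032 -0.946 0.321
outer loop
vertex -3.779 -2.21 0.291
vertex -2.701 -2.074 0.583
vertex -3.517 -1.85 1.325
endloop
endfacet
facet normal -0.848 -0.466 -0.252
outer loop
vertex -4.089 -1.317 -0.319
vertex -3.779 -2.21 0.291
vertex -4.375 -1.383 0.767
endloop
endfacet
facet normal -0.483 0.536 -0.693
outer loop
vertex -3.203 -0.63 -0.405
vertex -4.089 -1.317 -0.319
vertex -4.019 -0.406 0.337
endloop
endfacet
facet normal 0.624 0.676 -0.393
outer loop
vertex -2.345 -1.097 0.153
vertex -3.203 -0.63 -0.405
vertex -2.941 -0.27 0.629
endloop
endfacet

endsolid


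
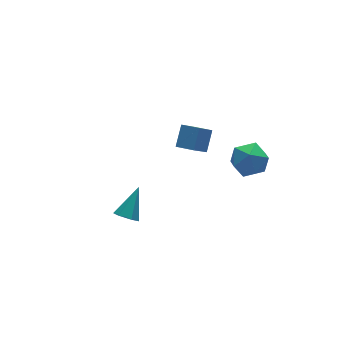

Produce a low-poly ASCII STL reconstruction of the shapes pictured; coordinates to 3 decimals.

solid 
facet normal -0.629 -0.417 -0.656
outer loop
vertex -4.108 -2.426 -0.796
vertex -4.585 -2.503 -0.29
vertex -4.573 -1.918 -0.673
endloop
endfacet
facet normal 0.576 0.648 -0.498
outer loop
vertex -4.108 -2.426 -0.796
vertex -4.573 -1.918 -0.673
vertex -3.395 -1.717 0.95
endloop
endfacet
facet normal -0.629 -0.417 -0.656
outer loop
vertex -4.573 -1.918 -0.673
vertex -4.585 -2.503 -0.29
vertex -5.05 -1.995 -0.167
endloop
endfacet
facet normal -0.163 0.987 -0.004
outer loop
vertex -4.573 -1.918 -0.673
vertex -5.05 -1.995 -0.167
vertex -3.395 -1.717 0.95
endloop
endfacet
facet normal -0.629 -0.417 -0.656
outer loop
vertex -5.05 -1.995 -0.167
vertex -4.585 -2.503 -0.29
vertex -5.062 -2.58 0.217
endloop
endfacet
facet normal -0.547 0.467 0.695
outer loop
vertex -5.05 -1.995 -0.167
vertex -5.062 -2.58 0.217
vertex -3.395 -1.717 0.95
endloop
endfacet
facet normal -0.630 -0.416 -0.656
outer loop
vertex -5.062 -2.58 0.217
vertex -4.585 -2.503 -0.29
vertex -4.597 -3.089 0.093
endloop
endfacet
facet normal -0.191 -0.394 0.899
outer loop
vertex -5.062 -2.58 0.217
vertex -4.597 -3.089 0.093
vertex -3.395 -1.717 0.95
endloop
endfacet
facet normal -0.629 -0.416 -0.656
outer loop
vertex -4.597 -3.089 0.093
vertex -4.585 -2.503 -0.29
vertex -4.12 -3.012 -0.413
endloop
endfacet
facet normal 0.548 -0.732 0.405
outer loop
vertex -4.597 -3.089 0.093
vertex -4.12 -3.012 -0.413
vertex -3.395 -1.717 0.95
endloop
endfacet
facet normal -0.629 -0.416 -0.656
outer loop
vertex -4.12 -3.012 -0.413
vertex -4.585 -2.503 -0.29
vertex -4.108 -2.426 -0.796
endloop
endfacet
facet normal 0.932 -0.212 -0.295
outer loop
vertex -4.12 -3.012 -0.413
vertex -4.108 -2.426 -0.796
vertex -3.395 -1.717 0.95
endloop
endfacet
facet normal -0.547 0.820 -0.171
outer loop
vertex 0.36 1.0 -0.097
vertex 1.116 1.702 0.849
vertex 1.448 1.471 -1.316
endloop
endfacet
facet normal -0.540 -0.502 -0.676
outer loop
vertex 2.044 0.578 -1.129
vertex 0.36 1.0 -0.097
vertex 1.448 1.471 -1.316
endloop
endfacet
facet normal -0.548 0.819 -0.171
outer loop
vertex 1.448 1.471 -1.316
vertex 1.116 1.702 0.849
vertex 2.203 2.174 -0.369
endloop
endfacet
facet normal 0.640 0.277 -0.716
outer loop
vertex 2.203 2.174 -0.369
vertex 2.044 0.578 -1.129
vertex 1.448 1.471 -1.316
endloop
endfacet
facet normal -0.640 -0.277 0.717
outer loop
vertex 0.36 1.0 -0.097
vertex 1.712 0.809 1.036
vertex 1.116 1.702 0.849
endloop
endfacet
facet normal -0.540 -0.501 -0.676
outer loop
vertex 0.957 0.106 0.089
vertex 0.36 1.0 -0.097
vertex 2.044 0.578 -1.129
endloop
endfacet
facet normal -0.640 -0.278 0.717
outer loop
vertex 0.957 0.106 0.089
vertex 1.712 0.809 1.036
vertex 0.36 1.0 -0.097
endloop
endfacet
facet normal 0.540 0.502 0.676
outer loop
vertex 1.116 1.702 0.849
vertex 1.712 0.809 1.036
vertex 2.203 2.174 -0.369
endloop
endfacet
facet normal 0.639 0.278 -0.717
outer loop
vertex 2.8 1.28 -0.183
vertex 2.044 0.578 -1.129
vertex 2.203 2.174 -0.369
endloop
endfacet
facet normal 0.540 0.501 0.676
outer loop
vertex 2.203 2.174 -0.369
vertex 1.712 0.809 1.036
vertex 2.8 1.28 -0.183
endloop
endfacet
facet normal 0.547 -0.819 0.171
outer loop
vertex 2.8 1.28 -0.183
vertex 0.957 0.106 0.089
vertex 2.044 0.578 -1.129
endloop
endfacet
facet normal 0.547 -0.819 0.172
outer loop
vertex 1.712 0.809 1.036
vertex 0.957 0.106 0.089
vertex 2.8 1.28 -0.183
endloop
endfacet
facet normal -0.080 0.231 0.970
outer loop
vertex 2.129 -2.059 1.724
vertex 2.373 -3.164 2.008
vertex 3.236 -2.387 1.894
endloop
endfacet
facet normal 0.144 0.793 0.592
outer loop
vertex 2.129 -2.059 1.724
vertex 3.236 -2.387 1.894
vertex 2.967 -1.676 1.008
endloop
endfacet
facet normal -0.347 0.933 0.093
outer loop
vertex 2.129 -2.059 1.724
vertex 2.967 -1.676 1.008
vertex 1.938 -2.015 0.574
endloop
endfacet
facet normal -0.874 0.458 0.163
outer loop
vertex 2.129 -2.059 1.724
vertex 1.938 -2.015 0.574
vertex 1.571 -2.934 1.192
endloop
endfacet
facet normal -0.710 0.024 0.704
outer loop
vertex 2.129 -2.059 1.724
vertex 1.571 -2.934 1.192
vertex 2.373 -3.164 2.008
endloop
endfacet
facet normal 0.749 0.608 0.261
outer loop
vertex 2.967 -1.676 1.008
vertex 3.236 -2.387 1.894
vertex 3.729 -2.546 0.848
endloop
endfacet
facet normal 0.386 -0.301 0.872
outer loop
vertex 3.236 -2.387 1.894
vertex 2.373 -3.164 2.008
vertex 3.362 -3.465 1.466
endloop
endfacet
facet normal -0.633 -0.635 0.443
outer loop
vertex 2.373 -3.164 2.008
vertex 1.571 -2.934 1.192
vertex 2.333 -3.804 1.032
endloop
endfacet
facet normal -0.899 0.067 -0.434
outer loop
vertex 1.571 -2.934 1.192
vertex 1.938 -2.015 0.574
vertex 2.064 -3.093 0.146
endloop
endfacet
facet normal -0.045 0.836 -0.547
outer loop
vertex 1.938 -2.015 0.574
vertex 2.967 -1.676 1.008
vertex 2.927 -2.316 0.032
endloop
endfacet
facet normal 0.874 -0.458 -0.163
outer loop
vertex 3.171 -3.421 0.316
vertex 3.729 -2.546 0.848
vertex 3.362 -3.465 1.466
endloop
endfacet
facet normal 0.347 -0.933 -0.093
outer loop
vertex 3.171 -3.421 0.316
vertex 3.362 -3.465 1.466
vertex 2.333 -3.804 1.032
endloop
endfacet
facet normal -0.144 -0.793 -0.592
outer loop
vertex 3.171 -3.421 0.316
vertex 2.333 -3.804 1.032
vertex 2.064 -3.093 0.146
endloop
endfacet
facet normal 0.080 -0.231 -0.970
outer loop
vertex 3.171 -3.421 0.316
vertex 2.064 -3.093 0.146
vertex 2.927 -2.316 0.032
endloop
endfacet
facet normal 0.710 -0.024 -0.704
outer loop
vertex 3.171 -3.421 0.316
vertex 2.927 -2.316 0.032
vertex 3.729 -2.546 0.848
endloop
endfacet
facet normal 0.899 -0.067 0.434
outer loop
vertex 3.362 -3.465 1.466
vertex 3.729 -2.546 0.848
vertex 3.236 -2.387 1.894
endloop
endfacet
facet normal 0.045 -0.836 0.547
outer loop
vertex 2.333 -3.804 1.032
vertex 3.362 -3.465 1.466
vertex 2.373 -3.164 2.008
endloop
endfacet
facet normal -0.749 -0.608 -0.261
outer loop
vertex 2.064 -3.093 0.146
vertex 2.333 -3.804 1.032
vertex 1.571 -2.934 1.192
endloop
endfacet
facet normal -0.386 0.301 -0.872
outer loop
vertex 2.927 -2.316 0.032
vertex 2.064 -3.093 0.146
vertex 1.938 -2.015 0.574
endloop
endfacet
facet normal 0.633 0.635 -0.443
outer loop
vertex 3.729 -2.546 0.848
vertex 2.927 -2.316 0.032
vertex 2.967 -1.676 1.008
endloop
endfacet

endsolid


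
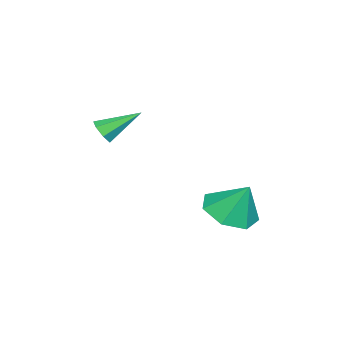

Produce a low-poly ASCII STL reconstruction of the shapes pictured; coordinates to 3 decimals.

solid 
facet normal -0.116 -0.483 -0.868
outer loop
vertex 2.821 2.416 -4.653
vertex 2.26 1.717 -4.189
vertex 1.959 2.576 -4.627
endloop
endfacet
facet normal 0.184 0.981 0.064
outer loop
vertex 2.821 2.416 -4.653
vertex 1.959 2.576 -4.627
vertex 2.42 2.383 -2.991
endloop
endfacet
facet normal -0.116 -0.483 -0.868
outer loop
vertex 1.959 2.576 -4.627
vertex 2.26 1.717 -4.189
vertex 1.324 2.088 -4.27
endloop
endfacet
facet normal -0.503 0.830 0.240
outer loop
vertex 1.959 2.576 -4.627
vertex 1.324 2.088 -4.27
vertex 2.42 2.383 -2.991
endloop
endfacet
facet normal -0.117 -0.483 -0.868
outer loop
vertex 1.324 2.088 -4.27
vertex 2.26 1.717 -4.189
vertex 1.394 1.321 -3.852
endloop
endfacet
facet normal -0.763 0.255 0.595
outer loop
vertex 1.324 2.088 -4.27
vertex 1.394 1.321 -3.852
vertex 2.42 2.383 -2.991
endloop
endfacet
facet normal -0.117 -0.483 -0.868
outer loop
vertex 1.394 1.321 -3.852
vertex 2.26 1.717 -4.189
vertex 2.115 0.852 -3.688
endloop
endfacet
facet normal -0.399 -0.313 0.862
outer loop
vertex 1.394 1.321 -3.852
vertex 2.115 0.852 -3.688
vertex 2.42 2.383 -2.991
endloop
endfacet
facet normal -0.117 -0.483 -0.868
outer loop
vertex 2.115 0.852 -3.688
vertex 2.26 1.717 -4.189
vertex 2.946 1.034 -3.901
endloop
endfacet
facet normal 0.313 -0.444 0.840
outer loop
vertex 2.115 0.852 -3.688
vertex 2.946 1.034 -3.901
vertex 2.42 2.383 -2.991
endloop
endfacet
facet normal -0.116 -0.483 -0.868
outer loop
vertex 2.946 1.034 -3.901
vertex 2.26 1.717 -4.189
vertex 3.26 1.73 -4.33
endloop
endfacet
facet normal 0.837 -0.041 0.545
outer loop
vertex 2.946 1.034 -3.901
vertex 3.26 1.73 -4.33
vertex 2.42 2.383 -2.991
endloop
endfacet
facet normal -0.116 -0.483 -0.868
outer loop
vertex 3.26 1.73 -4.33
vertex 2.26 1.717 -4.189
vertex 2.821 2.416 -4.653
endloop
endfacet
facet normal 0.780 0.593 0.200
outer loop
vertex 3.26 1.73 -4.33
vertex 2.821 2.416 -4.653
vertex 2.42 2.383 -2.991
endloop
endfacet
facet normal 0.364 -0.762 -0.535
outer loop
vertex 3.083 -2.155 -1.15
vertex 2.616 -2.356 -1.181
vertex 2.841 -2.026 -1.498
endloop
endfacet
facet normal 0.610 0.781 -0.135
outer loop
vertex 3.083 -2.155 -1.15
vertex 2.841 -2.026 -1.498
vertex 2.084 -1.244 -0.399
endloop
endfacet
facet normal 0.364 -0.762 -0.535
outer loop
vertex 2.841 -2.026 -1.498
vertex 2.616 -2.356 -1.181
vertex 2.43 -2.146 -1.607
endloop
endfacet
facet normal -0.069 0.790 -0.609
outer loop
vertex 2.841 -2.026 -1.498
vertex 2.43 -2.146 -1.607
vertex 2.084 -1.244 -0.399
endloop
endfacet
facet normal 0.364 -0.762 -0.535
outer loop
vertex 2.43 -2.146 -1.607
vertex 2.616 -2.356 -1.181
vertex 2.158 -2.424 -1.396
endloop
endfacet
facet normal -0.777 0.377 -0.504
outer loop
vertex 2.43 -2.146 -1.607
vertex 2.158 -2.424 -1.396
vertex 2.084 -1.244 -0.399
endloop
endfacet
facet normal 0.364 -0.762 -0.535
outer loop
vertex 2.158 -2.424 -1.396
vertex 2.616 -2.356 -1.181
vertex 2.231 -2.651 -1.023
endloop
endfacet
facet normal -0.984 -0.148 0.102
outer loop
vertex 2.158 -2.424 -1.396
vertex 2.231 -2.651 -1.023
vertex 2.084 -1.244 -0.399
endloop
endfacet
facet normal 0.364 -0.762 -0.535
outer loop
vertex 2.231 -2.651 -1.023
vertex 2.616 -2.356 -1.181
vertex 2.594 -2.656 -0.769
endloop
endfacet
facet normal -0.532 -0.389 0.752
outer loop
vertex 2.231 -2.651 -1.023
vertex 2.594 -2.656 -0.769
vertex 2.084 -1.244 -0.399
endloop
endfacet
facet normal 0.364 -0.762 -0.536
outer loop
vertex 2.594 -2.656 -0.769
vertex 2.616 -2.356 -1.181
vertex 2.973 -2.435 -0.826
endloop
endfacet
facet normal 0.240 -0.164 0.957
outer loop
vertex 2.594 -2.656 -0.769
vertex 2.973 -2.435 -0.826
vertex 2.084 -1.244 -0.399
endloop
endfacet
facet normal 0.364 -0.762 -0.535
outer loop
vertex 2.973 -2.435 -0.826
vertex 2.616 -2.356 -1.181
vertex 3.083 -2.155 -1.15
endloop
endfacet
facet normal 0.747 0.356 0.561
outer loop
vertex 2.973 -2.435 -0.826
vertex 3.083 -2.155 -1.15
vertex 2.084 -1.244 -0.399
endloop
endfacet

endsolid


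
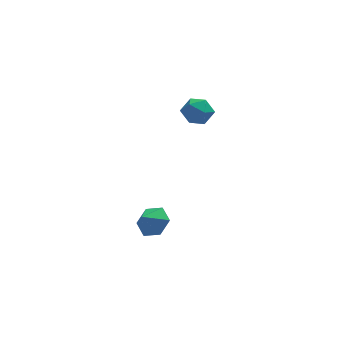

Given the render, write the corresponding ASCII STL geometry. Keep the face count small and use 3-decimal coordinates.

solid 
facet normal 0.567 0.396 -0.722
outer loop
vertex -1.317 -2.219 -2.378
vertex -2.074 -1.796 -2.74
vertex -1.555 -1.356 -2.091
endloop
endfacet
facet normal 0.285 -0.231 0.930
outer loop
vertex -1.317 -2.219 -2.378
vertex -1.555 -1.356 -2.091
vertex -2.686 -2.224 -1.96
endloop
endfacet
facet normal 0.566 0.397 -0.722
outer loop
vertex -1.555 -1.356 -2.091
vertex -2.074 -1.796 -2.74
vertex -2.312 -0.933 -2.452
endloop
endfacet
facet normal -0.203 0.400 0.894
outer loop
vertex -1.555 -1.356 -2.091
vertex -2.312 -0.933 -2.452
vertex -2.686 -2.224 -1.96
endloop
endfacet
facet normal 0.567 0.397 -0.722
outer loop
vertex -2.312 -0.933 -2.452
vertex -2.074 -1.796 -2.74
vertex -2.831 -1.372 -3.101
endloop
endfacet
facet normal -0.829 0.392 0.398
outer loop
vertex -2.312 -0.933 -2.452
vertex -2.831 -1.372 -3.101
vertex -2.686 -2.224 -1.96
endloop
endfacet
facet normal 0.567 0.397 -0.722
outer loop
vertex -2.831 -1.372 -3.101
vertex -2.074 -1.796 -2.74
vertex -2.593 -2.235 -3.389
endloop
endfacet
facet normal -0.967 -0.246 -0.061
outer loop
vertex -2.831 -1.372 -3.101
vertex -2.593 -2.235 -3.389
vertex -2.686 -2.224 -1.96
endloop
endfacet
facet normal 0.567 0.397 -0.722
outer loop
vertex -2.593 -2.235 -3.389
vertex -2.074 -1.796 -2.74
vertex -1.836 -2.658 -3.027
endloop
endfacet
facet normal -0.479 -0.878 -0.024
outer loop
vertex -2.593 -2.235 -3.389
vertex -1.836 -2.658 -3.027
vertex -2.686 -2.224 -1.96
endloop
endfacet
facet normal 0.567 0.397 -0.722
outer loop
vertex -1.836 -2.658 -3.027
vertex -2.074 -1.796 -2.74
vertex -1.317 -2.219 -2.378
endloop
endfacet
facet normal 0.147 -0.870 0.471
outer loop
vertex -1.836 -2.658 -3.027
vertex -1.317 -2.219 -2.378
vertex -2.686 -2.224 -1.96
endloop
endfacet
facet normal -0.651 0.755 0.071
outer loop
vertex 0.074 0.545 3.578
vertex -0.512 0.004 3.958
vertex 0.063 0.453 4.456
endloop
endfacet
facet normal 0.020 0.994 0.104
outer loop
vertex 0.074 0.545 3.578
vertex 0.063 0.453 4.456
vertex 0.833 0.483 4.025
endloop
endfacet
facet normal 0.355 0.794 -0.493
outer loop
vertex 0.074 0.545 3.578
vertex 0.833 0.483 4.025
vertex 0.735 0.052 3.26
endloop
endfacet
facet normal -0.109 0.431 -0.896
outer loop
vertex 0.074 0.545 3.578
vertex 0.735 0.052 3.26
vertex -0.096 -0.244 3.219
endloop
endfacet
facet normal -0.731 0.407 -0.548
outer loop
vertex 0.074 0.545 3.578
vertex -0.096 -0.244 3.219
vertex -0.512 0.004 3.958
endloop
endfacet
facet normal 0.341 0.674 0.656
outer loop
vertex 0.833 0.483 4.025
vertex 0.063 0.453 4.456
vertex 0.716 -0.096 4.681
endloop
endfacet
facet normal -0.745 0.288 0.601
outer loop
vertex 0.063 0.453 4.456
vertex -0.512 0.004 3.958
vertex -0.115 -0.392 4.64
endloop
endfacet
facet normal -0.874 -0.276 -0.399
outer loop
vertex -0.512 0.004 3.958
vertex -0.096 -0.244 3.219
vertex -0.213 -0.823 3.875
endloop
endfacet
facet normal 0.132 -0.237 -0.962
outer loop
vertex -0.096 -0.244 3.219
vertex 0.735 0.052 3.26
vertex 0.557 -0.793 3.444
endloop
endfacet
facet normal 0.883 0.351 -0.311
outer loop
vertex 0.735 0.052 3.26
vertex 0.833 0.483 4.025
vertex 1.132 -0.344 3.942
endloop
endfacet
facet normal 0.109 -0.431 0.896
outer loop
vertex 0.546 -0.885 4.322
vertex 0.716 -0.096 4.681
vertex -0.115 -0.392 4.64
endloop
endfacet
facet normal -0.355 -0.794 0.493
outer loop
vertex 0.546 -0.885 4.322
vertex -0.115 -0.392 4.64
vertex -0.213 -0.823 3.875
endloop
endfacet
facet normal -0.020 -0.994 -0.104
outer loop
vertex 0.546 -0.885 4.322
vertex -0.213 -0.823 3.875
vertex 0.557 -0.793 3.444
endloop
endfacet
facet normal 0.651 -0.755 -0.071
outer loop
vertex 0.546 -0.885 4.322
vertex 0.557 -0.793 3.444
vertex 1.132 -0.344 3.942
endloop
endfacet
facet normal 0.731 -0.407 0.548
outer loop
vertex 0.546 -0.885 4.322
vertex 1.132 -0.344 3.942
vertex 0.716 -0.096 4.681
endloop
endfacet
facet normal -0.132 0.237 0.962
outer loop
vertex -0.115 -0.392 4.64
vertex 0.716 -0.096 4.681
vertex 0.063 0.453 4.456
endloop
endfacet
facet normal -0.883 -0.351 0.311
outer loop
vertex -0.213 -0.823 3.875
vertex -0.115 -0.392 4.64
vertex -0.512 0.004 3.958
endloop
endfacet
facet normal -0.341 -0.674 -0.656
outer loop
vertex 0.557 -0.793 3.444
vertex -0.213 -0.823 3.875
vertex -0.096 -0.244 3.219
endloop
endfacet
facet normal 0.745 -0.288 -0.601
outer loop
vertex 1.132 -0.344 3.942
vertex 0.557 -0.793 3.444
vertex 0.735 0.052 3.26
endloop
endfacet
facet normal 0.874 0.276 0.399
outer loop
vertex 0.716 -0.096 4.681
vertex 1.132 -0.344 3.942
vertex 0.833 0.483 4.025
endloop
endfacet

endsolid


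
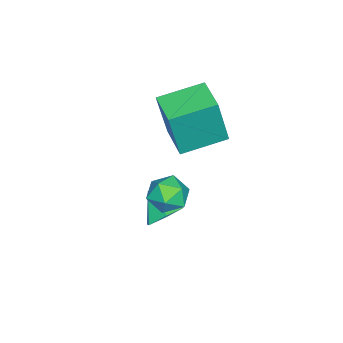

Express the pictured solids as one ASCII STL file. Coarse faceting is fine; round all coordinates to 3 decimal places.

solid 
facet normal 0.330 0.671 -0.664
outer loop
vertex 2.067 -0.448 -2.86
vertex 1.351 -0.141 -2.906
vertex 1.859 0.13 -2.38
endloop
endfacet
facet normal 0.617 -0.359 0.700
outer loop
vertex 2.067 -0.448 -2.86
vertex 1.859 0.13 -2.38
vertex 0.969 -0.919 -2.134
endloop
endfacet
facet normal 0.330 0.671 -0.664
outer loop
vertex 1.859 0.13 -2.38
vertex 1.351 -0.141 -2.906
vertex 1.144 0.437 -2.425
endloop
endfacet
facet normal 0.027 0.206 0.978
outer loop
vertex 1.859 0.13 -2.38
vertex 1.144 0.437 -2.425
vertex 0.969 -0.919 -2.134
endloop
endfacet
facet normal 0.329 0.671 -0.664
outer loop
vertex 1.144 0.437 -2.425
vertex 1.351 -0.141 -2.906
vertex 0.635 0.166 -2.951
endloop
endfacet
facet normal -0.756 0.229 0.613
outer loop
vertex 1.144 0.437 -2.425
vertex 0.635 0.166 -2.951
vertex 0.969 -0.919 -2.134
endloop
endfacet
facet normal 0.329 0.670 -0.666
outer loop
vertex 0.635 0.166 -2.951
vertex 1.351 -0.141 -2.906
vertex 0.843 -0.413 -3.431
endloop
endfacet
facet normal -0.949 -0.315 -0.031
outer loop
vertex 0.635 0.166 -2.951
vertex 0.843 -0.413 -3.431
vertex 0.969 -0.919 -2.134
endloop
endfacet
facet normal 0.329 0.670 -0.666
outer loop
vertex 0.843 -0.413 -3.431
vertex 1.351 -0.141 -2.906
vertex 1.558 -0.72 -3.386
endloop
endfacet
facet normal -0.359 -0.881 -0.309
outer loop
vertex 0.843 -0.413 -3.431
vertex 1.558 -0.72 -3.386
vertex 0.969 -0.919 -2.134
endloop
endfacet
facet normal 0.330 0.670 -0.665
outer loop
vertex 1.558 -0.72 -3.386
vertex 1.351 -0.141 -2.906
vertex 2.067 -0.448 -2.86
endloop
endfacet
facet normal 0.425 -0.904 0.056
outer loop
vertex 1.558 -0.72 -3.386
vertex 2.067 -0.448 -2.86
vertex 0.969 -0.919 -2.134
endloop
endfacet
facet normal -0.603 0.768 0.215
outer loop
vertex -1.821 0.052 1.696
vertex -0.74 0.922 1.622
vertex -2.182 0.329 -0.303
endloop
endfacet
facet normal -0.778 -0.626 0.054
outer loop
vertex -1.12 -1.022 -0.682
vertex -1.821 0.052 1.696
vertex -2.182 0.329 -0.303
endloop
endfacet
facet normal -0.603 0.768 0.215
outer loop
vertex -2.182 0.329 -0.303
vertex -0.74 0.922 1.622
vertex -1.101 1.199 -0.377
endloop
endfacet
facet normal -0.176 0.135 -0.975
outer loop
vertex -1.101 1.199 -0.377
vertex -1.12 -1.022 -0.682
vertex -2.182 0.329 -0.303
endloop
endfacet
facet normal 0.176 -0.135 0.975
outer loop
vertex -1.821 0.052 1.696
vertex 0.322 -0.429 1.243
vertex -0.74 0.922 1.622
endloop
endfacet
facet normal -0.778 -0.626 0.054
outer loop
vertex -0.759 -1.299 1.317
vertex -1.821 0.052 1.696
vertex -1.12 -1.022 -0.682
endloop
endfacet
facet normal 0.176 -0.135 0.975
outer loop
vertex -0.759 -1.299 1.317
vertex 0.322 -0.429 1.243
vertex -1.821 0.052 1.696
endloop
endfacet
facet normal 0.778 0.626 -0.054
outer loop
vertex -0.74 0.922 1.622
vertex 0.322 -0.429 1.243
vertex -1.101 1.199 -0.377
endloop
endfacet
facet normal -0.176 0.135 -0.975
outer loop
vertex -0.039 -0.152 -0.756
vertex -1.12 -1.022 -0.682
vertex -1.101 1.199 -0.377
endloop
endfacet
facet normal 0.778 0.626 -0.054
outer loop
vertex -1.101 1.199 -0.377
vertex 0.322 -0.429 1.243
vertex -0.039 -0.152 -0.756
endloop
endfacet
facet normal 0.603 -0.768 -0.215
outer loop
vertex -0.039 -0.152 -0.756
vertex -0.759 -1.299 1.317
vertex -1.12 -1.022 -0.682
endloop
endfacet
facet normal 0.603 -0.768 -0.215
outer loop
vertex 0.322 -0.429 1.243
vertex -0.759 -1.299 1.317
vertex -0.039 -0.152 -0.756
endloop
endfacet
facet normal -0.089 0.982 0.169
outer loop
vertex 2.937 1.13 -0.565
vertex 2.2 1.024 -0.339
vertex 2.776 0.987 0.182
endloop
endfacet
facet normal 0.583 0.766 0.272
outer loop
vertex 2.937 1.13 -0.565
vertex 2.776 0.987 0.182
vertex 3.386 0.643 -0.157
endloop
endfacet
facet normal 0.816 0.471 -0.336
outer loop
vertex 2.937 1.13 -0.565
vertex 3.386 0.643 -0.157
vertex 3.186 0.468 -0.889
endloop
endfacet
facet normal 0.287 0.506 -0.813
outer loop
vertex 2.937 1.13 -0.565
vertex 3.186 0.468 -0.889
vertex 2.453 0.704 -1.001
endloop
endfacet
facet normal -0.272 0.822 -0.501
outer loop
vertex 2.937 1.13 -0.565
vertex 2.453 0.704 -1.001
vertex 2.2 1.024 -0.339
endloop
endfacet
facet normal 0.577 0.259 0.775
outer loop
vertex 3.386 0.643 -0.157
vertex 2.776 0.987 0.182
vertex 2.927 0.236 0.321
endloop
endfacet
facet normal -0.510 0.609 0.607
outer loop
vertex 2.776 0.987 0.182
vertex 2.2 1.024 -0.339
vertex 2.194 0.472 0.209
endloop
endfacet
facet normal -0.806 0.349 -0.477
outer loop
vertex 2.2 1.024 -0.339
vertex 2.453 0.704 -1.001
vertex 1.994 0.297 -0.523
endloop
endfacet
facet normal 0.098 -0.162 -0.982
outer loop
vertex 2.453 0.704 -1.001
vertex 3.186 0.468 -0.889
vertex 2.604 -0.047 -0.862
endloop
endfacet
facet normal 0.954 -0.217 -0.209
outer loop
vertex 3.186 0.468 -0.889
vertex 3.386 0.643 -0.157
vertex 3.18 -0.084 -0.341
endloop
endfacet
facet normal -0.287 -0.506 0.813
outer loop
vertex 2.443 -0.19 -0.115
vertex 2.927 0.236 0.321
vertex 2.194 0.472 0.209
endloop
endfacet
facet normal -0.816 -0.471 0.336
outer loop
vertex 2.443 -0.19 -0.115
vertex 2.194 0.472 0.209
vertex 1.994 0.297 -0.523
endloop
endfacet
facet normal -0.583 -0.766 -0.272
outer loop
vertex 2.443 -0.19 -0.115
vertex 1.994 0.297 -0.523
vertex 2.604 -0.047 -0.862
endloop
endfacet
facet normal 0.089 -0.982 -0.169
outer loop
vertex 2.443 -0.19 -0.115
vertex 2.604 -0.047 -0.862
vertex 3.18 -0.084 -0.341
endloop
endfacet
facet normal 0.272 -0.822 0.501
outer loop
vertex 2.443 -0.19 -0.115
vertex 3.18 -0.084 -0.341
vertex 2.927 0.236 0.321
endloop
endfacet
facet normal -0.098 0.162 0.982
outer loop
vertex 2.194 0.472 0.209
vertex 2.927 0.236 0.321
vertex 2.776 0.987 0.182
endloop
endfacet
facet normal -0.954 0.217 0.209
outer loop
vertex 1.994 0.297 -0.523
vertex 2.194 0.472 0.209
vertex 2.2 1.024 -0.339
endloop
endfacet
facet normal -0.577 -0.259 -0.775
outer loop
vertex 2.604 -0.047 -0.862
vertex 1.994 0.297 -0.523
vertex 2.453 0.704 -1.001
endloop
endfacet
facet normal 0.510 -0.609 -0.607
outer loop
vertex 3.18 -0.084 -0.341
vertex 2.604 -0.047 -0.862
vertex 3.186 0.468 -0.889
endloop
endfacet
facet normal 0.806 -0.349 0.477
outer loop
vertex 2.927 0.236 0.321
vertex 3.18 -0.084 -0.341
vertex 3.386 0.643 -0.157
endloop
endfacet

endsolid


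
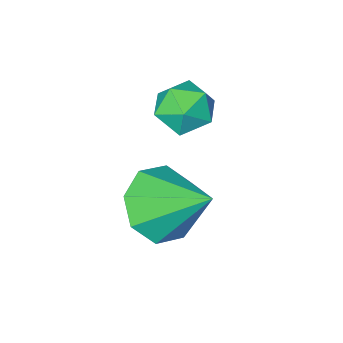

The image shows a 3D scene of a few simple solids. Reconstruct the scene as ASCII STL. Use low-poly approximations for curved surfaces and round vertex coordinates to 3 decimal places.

solid 
facet normal -0.843 -0.537 -0.018
outer loop
vertex -3.985 1.383 2.096
vertex -3.581 0.76 1.773
vertex -3.642 0.829 2.577
endloop
endfacet
facet normal -0.850 -0.073 0.522
outer loop
vertex -3.985 1.383 2.096
vertex -3.642 0.829 2.577
vertex -3.593 1.615 2.766
endloop
endfacet
facet normal -0.773 0.583 0.250
outer loop
vertex -3.985 1.383 2.096
vertex -3.593 1.615 2.766
vertex -3.501 2.032 2.078
endloop
endfacet
facet normal -0.719 0.523 -0.458
outer loop
vertex -3.985 1.383 2.096
vertex -3.501 2.032 2.078
vertex -3.494 1.504 1.464
endloop
endfacet
facet normal -0.762 -0.170 -0.625
outer loop
vertex -3.985 1.383 2.096
vertex -3.494 1.504 1.464
vertex -3.581 0.76 1.773
endloop
endfacet
facet normal -0.284 -0.207 0.936
outer loop
vertex -3.593 1.615 2.766
vertex -3.642 0.829 2.577
vertex -2.946 1.136 2.856
endloop
endfacet
facet normal -0.272 -0.960 0.062
outer loop
vertex -3.642 0.829 2.577
vertex -3.581 0.76 1.773
vertex -2.939 0.608 2.242
endloop
endfacet
facet normal -0.143 -0.365 -0.920
outer loop
vertex -3.581 0.76 1.773
vertex -3.494 1.504 1.464
vertex -2.847 1.025 1.554
endloop
endfacet
facet normal -0.073 0.756 -0.651
outer loop
vertex -3.494 1.504 1.464
vertex -3.501 2.032 2.078
vertex -2.798 1.811 1.743
endloop
endfacet
facet normal -0.160 0.853 0.496
outer loop
vertex -3.501 2.032 2.078
vertex -3.593 1.615 2.766
vertex -2.859 1.88 2.547
endloop
endfacet
facet normal 0.719 -0.523 0.458
outer loop
vertex -2.455 1.257 2.224
vertex -2.946 1.136 2.856
vertex -2.939 0.608 2.242
endloop
endfacet
facet normal 0.773 -0.583 -0.250
outer loop
vertex -2.455 1.257 2.224
vertex -2.939 0.608 2.242
vertex -2.847 1.025 1.554
endloop
endfacet
facet normal 0.850 0.073 -0.522
outer loop
vertex -2.455 1.257 2.224
vertex -2.847 1.025 1.554
vertex -2.798 1.811 1.743
endloop
endfacet
facet normal 0.843 0.537 0.018
outer loop
vertex -2.455 1.257 2.224
vertex -2.798 1.811 1.743
vertex -2.859 1.88 2.547
endloop
endfacet
facet normal 0.762 0.170 0.625
outer loop
vertex -2.455 1.257 2.224
vertex -2.859 1.88 2.547
vertex -2.946 1.136 2.856
endloop
endfacet
facet normal 0.073 -0.756 0.651
outer loop
vertex -2.939 0.608 2.242
vertex -2.946 1.136 2.856
vertex -3.642 0.829 2.577
endloop
endfacet
facet normal 0.160 -0.853 -0.496
outer loop
vertex -2.847 1.025 1.554
vertex -2.939 0.608 2.242
vertex -3.581 0.76 1.773
endloop
endfacet
facet normal 0.284 0.207 -0.936
outer loop
vertex -2.798 1.811 1.743
vertex -2.847 1.025 1.554
vertex -3.494 1.504 1.464
endloop
endfacet
facet normal 0.272 0.960 -0.062
outer loop
vertex -2.859 1.88 2.547
vertex -2.798 1.811 1.743
vertex -3.501 2.032 2.078
endloop
endfacet
facet normal 0.143 0.365 0.920
outer loop
vertex -2.946 1.136 2.856
vertex -2.859 1.88 2.547
vertex -3.593 1.615 2.766
endloop
endfacet
facet normal 0.265 -0.723 -0.638
outer loop
vertex -1.201 2.022 0.471
vertex -2.057 2.229 -0.119
vertex -1.057 2.579 -0.101
endloop
endfacet
facet normal 0.723 0.395 0.567
outer loop
vertex -1.201 2.022 0.471
vertex -1.057 2.579 -0.101
vertex -2.563 3.611 1.099
endloop
endfacet
facet normal 0.265 -0.724 -0.638
outer loop
vertex -1.057 2.579 -0.101
vertex -2.057 2.229 -0.119
vertex -1.499 2.931 -0.684
endloop
endfacet
facet normal 0.588 0.808 0.042
outer loop
vertex -1.057 2.579 -0.101
vertex -1.499 2.931 -0.684
vertex -2.563 3.611 1.099
endloop
endfacet
facet normal 0.264 -0.723 -0.638
outer loop
vertex -1.499 2.931 -0.684
vertex -2.057 2.229 -0.119
vertex -2.268 2.872 -0.935
endloop
endfacet
facet normal 0.038 0.941 -0.336
outer loop
vertex -1.499 2.931 -0.684
vertex -2.268 2.872 -0.935
vertex -2.563 3.611 1.099
endloop
endfacet
facet normal 0.265 -0.723 -0.638
outer loop
vertex -2.268 2.872 -0.935
vertex -2.057 2.229 -0.119
vertex -2.914 2.436 -0.709
endloop
endfacet
facet normal -0.605 0.716 -0.348
outer loop
vertex -2.268 2.872 -0.935
vertex -2.914 2.436 -0.709
vertex -2.563 3.611 1.099
endloop
endfacet
facet normal 0.264 -0.723 -0.638
outer loop
vertex -2.914 2.436 -0.709
vertex -2.057 2.229 -0.119
vertex -3.058 1.879 -0.137
endloop
endfacet
facet normal -0.964 0.265 0.015
outer loop
vertex -2.914 2.436 -0.709
vertex -3.058 1.879 -0.137
vertex -2.563 3.611 1.099
endloop
endfacet
facet normal 0.264 -0.724 -0.637
outer loop
vertex -3.058 1.879 -0.137
vertex -2.057 2.229 -0.119
vertex -2.616 1.527 0.446
endloop
endfacet
facet normal -0.829 -0.148 0.539
outer loop
vertex -3.058 1.879 -0.137
vertex -2.616 1.527 0.446
vertex -2.563 3.611 1.099
endloop
endfacet
facet normal 0.265 -0.724 -0.637
outer loop
vertex -2.616 1.527 0.446
vertex -2.057 2.229 -0.119
vertex -1.847 1.587 0.697
endloop
endfacet
facet normal -0.278 -0.281 0.919
outer loop
vertex -2.616 1.527 0.446
vertex -1.847 1.587 0.697
vertex -2.563 3.611 1.099
endloop
endfacet
facet normal 0.264 -0.724 -0.637
outer loop
vertex -1.847 1.587 0.697
vertex -2.057 2.229 -0.119
vertex -1.201 2.022 0.471
endloop
endfacet
facet normal 0.363 -0.056 0.930
outer loop
vertex -1.847 1.587 0.697
vertex -1.201 2.022 0.471
vertex -2.563 3.611 1.099
endloop
endfacet

endsolid


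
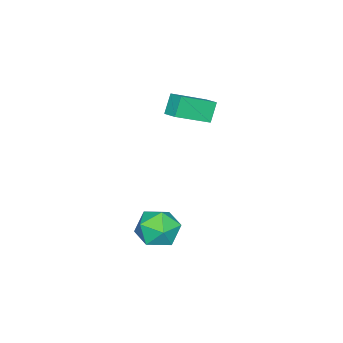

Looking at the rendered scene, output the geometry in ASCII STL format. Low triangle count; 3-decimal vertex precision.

solid 
facet normal -0.729 0.512 -0.455
outer loop
vertex -4.108 -3.267 3.315
vertex -3.737 -2.495 3.589
vertex -3.452 -3.226 2.31
endloop
endfacet
facet normal -0.413 -0.859 -0.304
outer loop
vertex -1.943 -4.285 3.251
vertex -4.108 -3.267 3.315
vertex -3.452 -3.226 2.31
endloop
endfacet
facet normal -0.729 0.511 -0.455
outer loop
vertex -3.452 -3.226 2.31
vertex -3.737 -2.495 3.589
vertex -3.081 -2.453 2.584
endloop
endfacet
facet normal 0.546 0.035 -0.837
outer loop
vertex -3.081 -2.453 2.584
vertex -1.943 -4.285 3.251
vertex -3.452 -3.226 2.31
endloop
endfacet
facet normal -0.546 -0.035 0.837
outer loop
vertex -4.108 -3.267 3.315
vertex -2.228 -3.554 4.53
vertex -3.737 -2.495 3.589
endloop
endfacet
facet normal -0.413 -0.858 -0.305
outer loop
vertex -2.599 -4.327 4.256
vertex -4.108 -3.267 3.315
vertex -1.943 -4.285 3.251
endloop
endfacet
facet normal -0.546 -0.035 0.837
outer loop
vertex -2.599 -4.327 4.256
vertex -2.228 -3.554 4.53
vertex -4.108 -3.267 3.315
endloop
endfacet
facet normal 0.412 0.858 0.305
outer loop
vertex -3.737 -2.495 3.589
vertex -2.228 -3.554 4.53
vertex -3.081 -2.453 2.584
endloop
endfacet
facet normal 0.546 0.035 -0.837
outer loop
vertex -1.572 -3.513 3.525
vertex -1.943 -4.285 3.251
vertex -3.081 -2.453 2.584
endloop
endfacet
facet normal 0.413 0.858 0.305
outer loop
vertex -3.081 -2.453 2.584
vertex -2.228 -3.554 4.53
vertex -1.572 -3.513 3.525
endloop
endfacet
facet normal 0.729 -0.512 0.455
outer loop
vertex -1.572 -3.513 3.525
vertex -2.599 -4.327 4.256
vertex -1.943 -4.285 3.251
endloop
endfacet
facet normal 0.729 -0.511 0.455
outer loop
vertex -2.228 -3.554 4.53
vertex -2.599 -4.327 4.256
vertex -1.572 -3.513 3.525
endloop
endfacet
facet normal -0.848 0.529 0.035
outer loop
vertex 0.543 -2.274 -2.768
vertex 0.301 -2.732 -1.687
vertex 0.931 -1.717 -1.781
endloop
endfacet
facet normal -0.352 0.868 -0.351
outer loop
vertex 0.543 -2.274 -2.768
vertex 0.931 -1.717 -1.781
vertex 1.649 -1.812 -2.736
endloop
endfacet
facet normal -0.157 0.437 -0.886
outer loop
vertex 0.543 -2.274 -2.768
vertex 1.649 -1.812 -2.736
vertex 1.463 -2.887 -3.233
endloop
endfacet
facet normal -0.531 -0.168 -0.830
outer loop
vertex 0.543 -2.274 -2.768
vertex 1.463 -2.887 -3.233
vertex 0.63 -3.456 -2.585
endloop
endfacet
facet normal -0.959 -0.111 -0.262
outer loop
vertex 0.543 -2.274 -2.768
vertex 0.63 -3.456 -2.585
vertex 0.301 -2.732 -1.687
endloop
endfacet
facet normal 0.216 0.974 0.066
outer loop
vertex 1.649 -1.812 -2.736
vertex 0.931 -1.717 -1.781
vertex 2.09 -1.984 -1.635
endloop
endfacet
facet normal -0.585 0.427 0.690
outer loop
vertex 0.931 -1.717 -1.781
vertex 0.301 -2.732 -1.687
vertex 1.257 -2.553 -0.987
endloop
endfacet
facet normal -0.764 -0.609 0.211
outer loop
vertex 0.301 -2.732 -1.687
vertex 0.63 -3.456 -2.585
vertex 1.071 -3.628 -1.484
endloop
endfacet
facet normal -0.072 -0.702 -0.709
outer loop
vertex 0.63 -3.456 -2.585
vertex 1.463 -2.887 -3.233
vertex 1.789 -3.723 -2.439
endloop
endfacet
facet normal 0.533 0.277 -0.799
outer loop
vertex 1.463 -2.887 -3.233
vertex 1.649 -1.812 -2.736
vertex 2.419 -2.708 -2.533
endloop
endfacet
facet normal 0.531 0.168 0.830
outer loop
vertex 2.177 -3.166 -1.452
vertex 2.09 -1.984 -1.635
vertex 1.257 -2.553 -0.987
endloop
endfacet
facet normal 0.157 -0.437 0.886
outer loop
vertex 2.177 -3.166 -1.452
vertex 1.257 -2.553 -0.987
vertex 1.071 -3.628 -1.484
endloop
endfacet
facet normal 0.352 -0.868 0.351
outer loop
vertex 2.177 -3.166 -1.452
vertex 1.071 -3.628 -1.484
vertex 1.789 -3.723 -2.439
endloop
endfacet
facet normal 0.848 -0.529 -0.035
outer loop
vertex 2.177 -3.166 -1.452
vertex 1.789 -3.723 -2.439
vertex 2.419 -2.708 -2.533
endloop
endfacet
facet normal 0.959 0.111 0.262
outer loop
vertex 2.177 -3.166 -1.452
vertex 2.419 -2.708 -2.533
vertex 2.09 -1.984 -1.635
endloop
endfacet
facet normal 0.072 0.702 0.709
outer loop
vertex 1.257 -2.553 -0.987
vertex 2.09 -1.984 -1.635
vertex 0.931 -1.717 -1.781
endloop
endfacet
facet normal -0.533 -0.277 0.799
outer loop
vertex 1.071 -3.628 -1.484
vertex 1.257 -2.553 -0.987
vertex 0.301 -2.732 -1.687
endloop
endfacet
facet normal -0.216 -0.974 -0.066
outer loop
vertex 1.789 -3.723 -2.439
vertex 1.071 -3.628 -1.484
vertex 0.63 -3.456 -2.585
endloop
endfacet
facet normal 0.585 -0.427 -0.690
outer loop
vertex 2.419 -2.708 -2.533
vertex 1.789 -3.723 -2.439
vertex 1.463 -2.887 -3.233
endloop
endfacet
facet normal 0.764 0.609 -0.211
outer loop
vertex 2.09 -1.984 -1.635
vertex 2.419 -2.708 -2.533
vertex 1.649 -1.812 -2.736
endloop
endfacet

endsolid


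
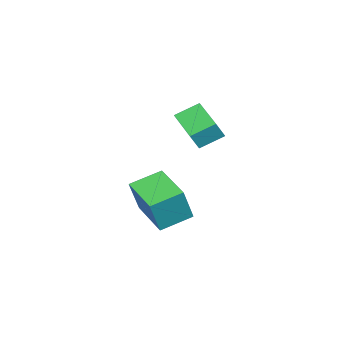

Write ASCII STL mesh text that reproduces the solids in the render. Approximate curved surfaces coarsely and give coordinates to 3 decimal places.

solid 
facet normal -0.807 0.501 0.313
outer loop
vertex 1.147 -3.426 0.158
vertex 2.08 -1.767 -0.095
vertex 0.599 -3.351 -1.375
endloop
endfacet
facet normal -0.486 -0.864 0.132
outer loop
vertex 1.76 -4.073 -1.825
vertex 1.147 -3.426 0.158
vertex 0.599 -3.351 -1.375
endloop
endfacet
facet normal -0.807 0.501 0.313
outer loop
vertex 0.599 -3.351 -1.375
vertex 2.08 -1.767 -0.095
vertex 1.532 -1.692 -1.628
endloop
endfacet
facet normal -0.336 0.046 -0.941
outer loop
vertex 1.532 -1.692 -1.628
vertex 1.76 -4.073 -1.825
vertex 0.599 -3.351 -1.375
endloop
endfacet
facet normal 0.336 -0.046 0.941
outer loop
vertex 1.147 -3.426 0.158
vertex 3.241 -2.489 -0.545
vertex 2.08 -1.767 -0.095
endloop
endfacet
facet normal -0.486 -0.864 0.132
outer loop
vertex 2.308 -4.148 -0.292
vertex 1.147 -3.426 0.158
vertex 1.76 -4.073 -1.825
endloop
endfacet
facet normal 0.336 -0.046 0.941
outer loop
vertex 2.308 -4.148 -0.292
vertex 3.241 -2.489 -0.545
vertex 1.147 -3.426 0.158
endloop
endfacet
facet normal 0.486 0.864 -0.132
outer loop
vertex 2.08 -1.767 -0.095
vertex 3.241 -2.489 -0.545
vertex 1.532 -1.692 -1.628
endloop
endfacet
facet normal -0.336 0.046 -0.941
outer loop
vertex 2.693 -2.414 -2.078
vertex 1.76 -4.073 -1.825
vertex 1.532 -1.692 -1.628
endloop
endfacet
facet normal 0.486 0.864 -0.132
outer loop
vertex 1.532 -1.692 -1.628
vertex 3.241 -2.489 -0.545
vertex 2.693 -2.414 -2.078
endloop
endfacet
facet normal 0.807 -0.501 -0.313
outer loop
vertex 2.693 -2.414 -2.078
vertex 2.308 -4.148 -0.292
vertex 1.76 -4.073 -1.825
endloop
endfacet
facet normal 0.807 -0.501 -0.313
outer loop
vertex 3.241 -2.489 -0.545
vertex 2.308 -4.148 -0.292
vertex 2.693 -2.414 -2.078
endloop
endfacet
facet normal -0.675 0.573 0.465
outer loop
vertex 0.993 -1.803 4.205
vertex 1.931 -0.435 3.88
vertex 0.56 -1.689 3.436
endloop
endfacet
facet normal -0.555 -0.809 0.192
outer loop
vertex 1.309 -2.325 2.92
vertex 0.993 -1.803 4.205
vertex 0.56 -1.689 3.436
endloop
endfacet
facet normal -0.675 0.573 0.465
outer loop
vertex 0.56 -1.689 3.436
vertex 1.931 -0.435 3.88
vertex 1.498 -0.321 3.111
endloop
endfacet
facet normal -0.486 0.128 -0.864
outer loop
vertex 1.498 -0.321 3.111
vertex 1.309 -2.325 2.92
vertex 0.56 -1.689 3.436
endloop
endfacet
facet normal 0.486 -0.128 0.864
outer loop
vertex 0.993 -1.803 4.205
vertex 2.68 -1.071 3.364
vertex 1.931 -0.435 3.88
endloop
endfacet
facet normal -0.555 -0.809 0.192
outer loop
vertex 1.742 -2.439 3.689
vertex 0.993 -1.803 4.205
vertex 1.309 -2.325 2.92
endloop
endfacet
facet normal 0.486 -0.128 0.864
outer loop
vertex 1.742 -2.439 3.689
vertex 2.68 -1.071 3.364
vertex 0.993 -1.803 4.205
endloop
endfacet
facet normal 0.555 0.809 -0.192
outer loop
vertex 1.931 -0.435 3.88
vertex 2.68 -1.071 3.364
vertex 1.498 -0.321 3.111
endloop
endfacet
facet normal -0.486 0.128 -0.864
outer loop
vertex 2.247 -0.957 2.595
vertex 1.309 -2.325 2.92
vertex 1.498 -0.321 3.111
endloop
endfacet
facet normal 0.555 0.809 -0.192
outer loop
vertex 1.498 -0.321 3.111
vertex 2.68 -1.071 3.364
vertex 2.247 -0.957 2.595
endloop
endfacet
facet normal 0.675 -0.573 -0.465
outer loop
vertex 2.247 -0.957 2.595
vertex 1.742 -2.439 3.689
vertex 1.309 -2.325 2.92
endloop
endfacet
facet normal 0.675 -0.573 -0.465
outer loop
vertex 2.68 -1.071 3.364
vertex 1.742 -2.439 3.689
vertex 2.247 -0.957 2.595
endloop
endfacet

endsolid
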